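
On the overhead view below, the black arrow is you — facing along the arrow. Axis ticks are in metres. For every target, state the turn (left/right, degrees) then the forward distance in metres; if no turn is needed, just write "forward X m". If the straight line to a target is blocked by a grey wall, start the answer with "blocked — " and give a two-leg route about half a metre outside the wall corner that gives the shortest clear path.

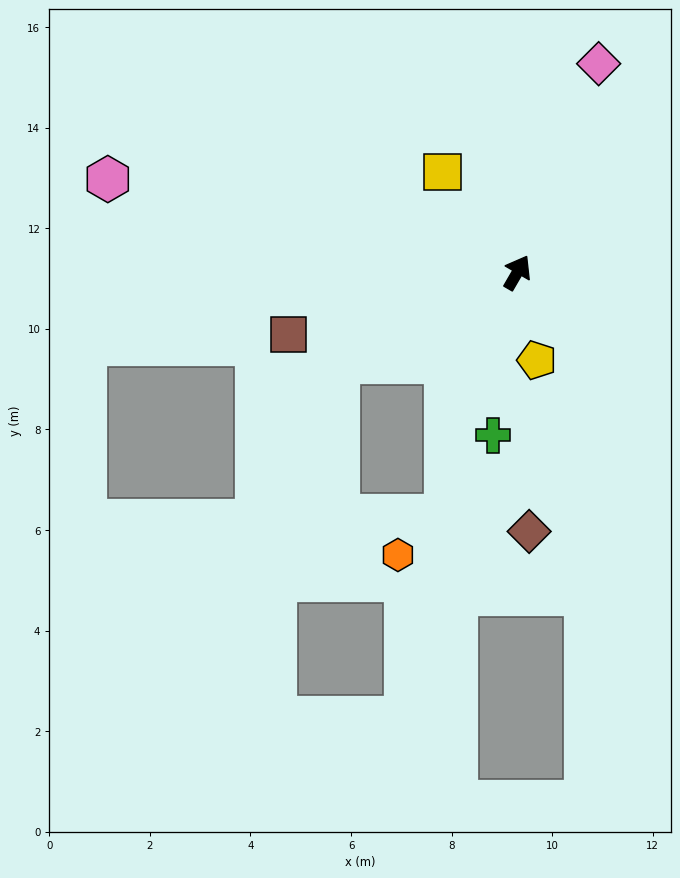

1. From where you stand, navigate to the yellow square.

turn left 67°, forward 2.5 m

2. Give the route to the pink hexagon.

turn left 107°, forward 8.4 m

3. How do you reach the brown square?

turn left 135°, forward 4.7 m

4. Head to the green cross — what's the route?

turn right 158°, forward 3.3 m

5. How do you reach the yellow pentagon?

turn right 137°, forward 1.8 m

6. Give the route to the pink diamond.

turn left 9°, forward 4.5 m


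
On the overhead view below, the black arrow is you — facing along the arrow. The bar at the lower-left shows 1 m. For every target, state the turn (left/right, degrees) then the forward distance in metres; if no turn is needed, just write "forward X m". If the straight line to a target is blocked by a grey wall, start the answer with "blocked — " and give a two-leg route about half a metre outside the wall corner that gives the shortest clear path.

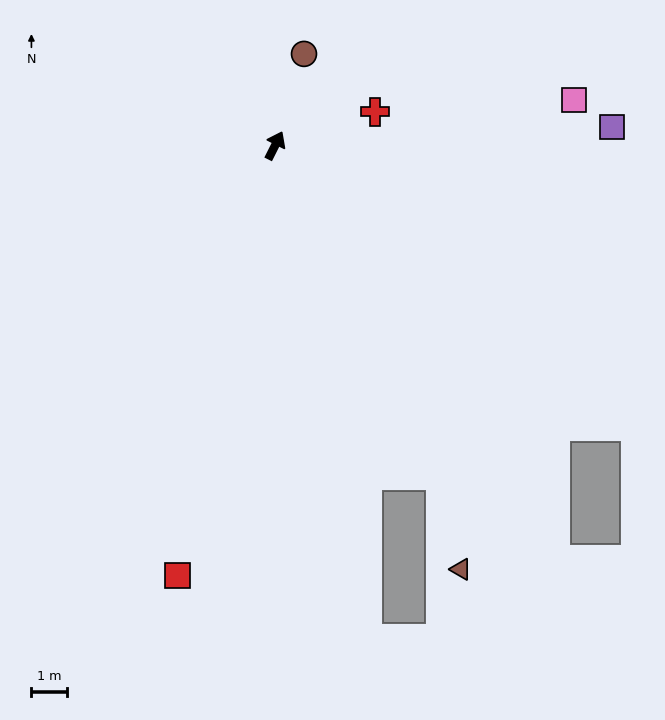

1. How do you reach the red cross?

turn right 45°, forward 3.0 m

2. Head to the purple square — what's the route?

turn right 60°, forward 9.5 m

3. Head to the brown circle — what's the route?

turn left 9°, forward 2.7 m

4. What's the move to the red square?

turn right 166°, forward 12.5 m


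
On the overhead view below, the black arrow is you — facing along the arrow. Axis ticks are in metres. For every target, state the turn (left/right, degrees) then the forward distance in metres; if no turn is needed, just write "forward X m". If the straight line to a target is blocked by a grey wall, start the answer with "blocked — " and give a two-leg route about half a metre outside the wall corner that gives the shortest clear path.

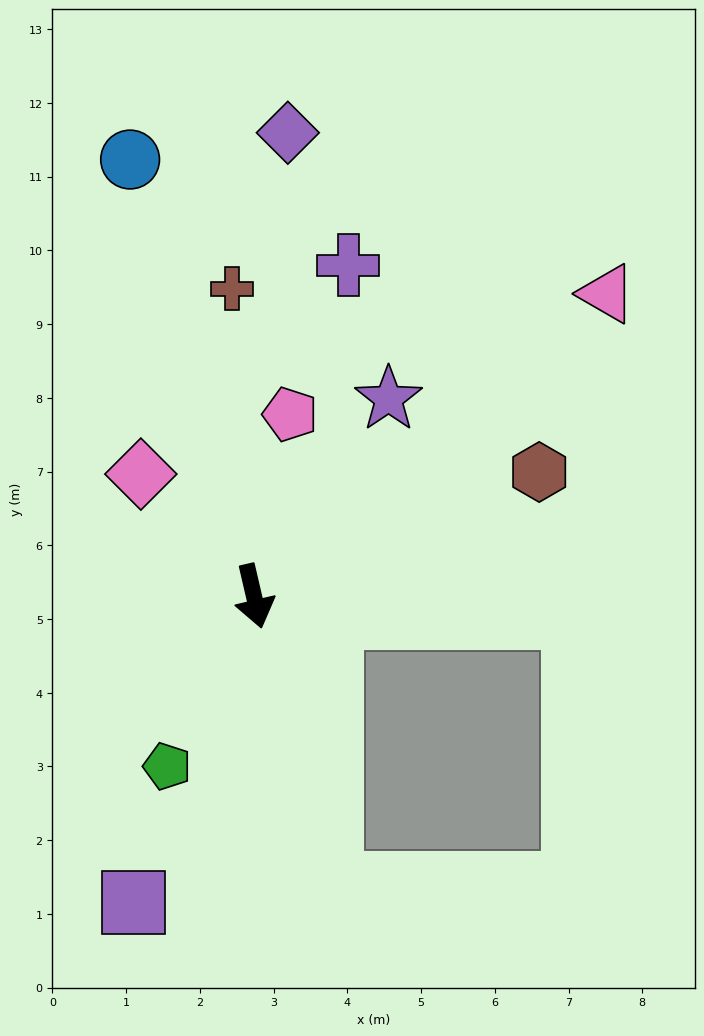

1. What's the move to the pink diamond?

turn right 150°, forward 2.3 m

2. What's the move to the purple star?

turn left 133°, forward 3.2 m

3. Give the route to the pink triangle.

turn left 118°, forward 6.3 m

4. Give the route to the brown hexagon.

turn left 100°, forward 4.2 m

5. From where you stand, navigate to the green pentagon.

turn right 40°, forward 2.6 m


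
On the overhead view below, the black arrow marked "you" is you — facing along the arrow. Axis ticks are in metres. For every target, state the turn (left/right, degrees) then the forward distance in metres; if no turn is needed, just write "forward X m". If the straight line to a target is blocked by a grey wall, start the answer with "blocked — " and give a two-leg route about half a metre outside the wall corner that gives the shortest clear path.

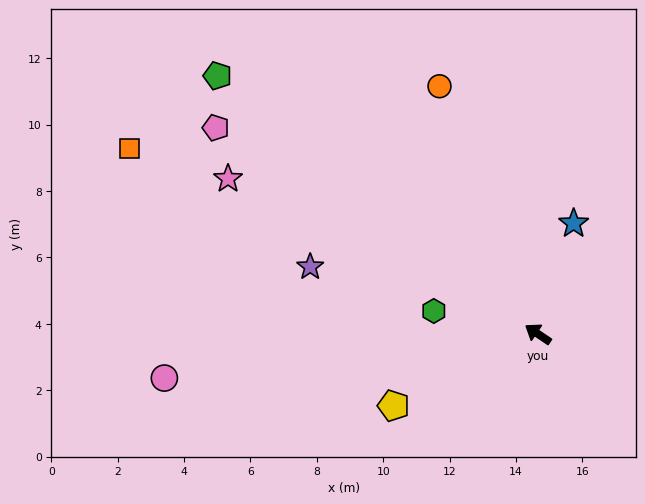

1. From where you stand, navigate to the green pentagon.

turn right 5°, forward 12.4 m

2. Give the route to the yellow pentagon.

turn left 60°, forward 4.9 m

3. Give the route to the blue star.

turn right 74°, forward 3.5 m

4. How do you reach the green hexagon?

turn left 22°, forward 3.2 m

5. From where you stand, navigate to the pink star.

turn left 7°, forward 10.4 m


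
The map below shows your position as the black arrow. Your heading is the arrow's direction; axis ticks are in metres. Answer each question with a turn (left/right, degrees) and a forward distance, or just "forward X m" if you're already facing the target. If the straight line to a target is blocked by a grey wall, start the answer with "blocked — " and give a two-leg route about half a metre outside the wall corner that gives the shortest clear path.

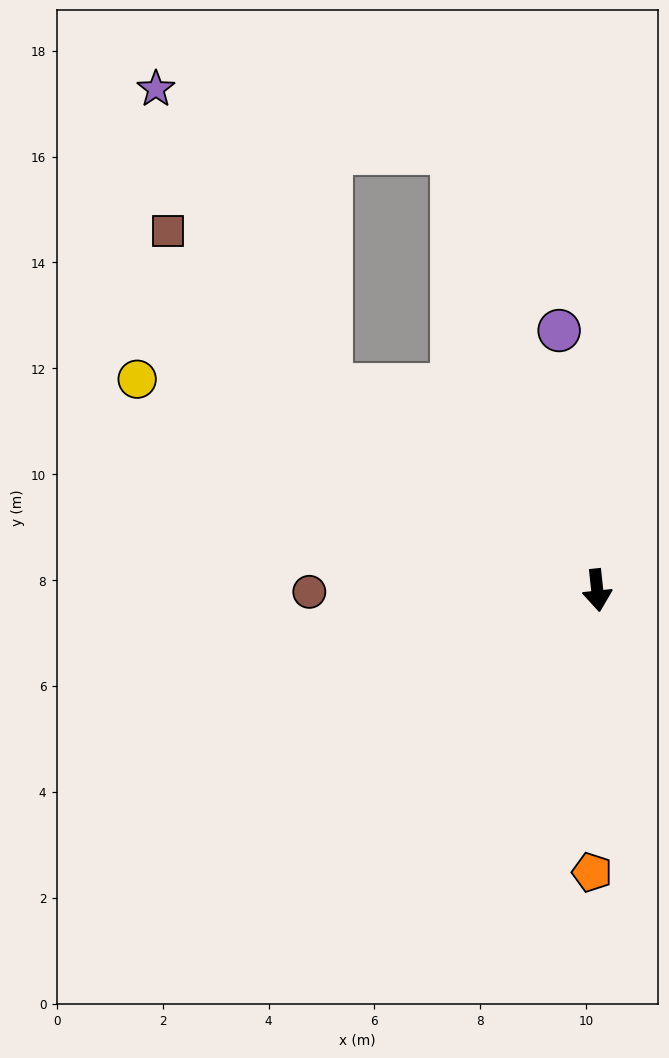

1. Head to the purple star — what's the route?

blocked — turn right 133°, forward 6.4 m, then turn right 23°, forward 6.5 m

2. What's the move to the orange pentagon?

turn right 7°, forward 5.3 m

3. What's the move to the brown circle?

turn right 96°, forward 5.4 m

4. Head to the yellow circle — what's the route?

turn right 121°, forward 9.6 m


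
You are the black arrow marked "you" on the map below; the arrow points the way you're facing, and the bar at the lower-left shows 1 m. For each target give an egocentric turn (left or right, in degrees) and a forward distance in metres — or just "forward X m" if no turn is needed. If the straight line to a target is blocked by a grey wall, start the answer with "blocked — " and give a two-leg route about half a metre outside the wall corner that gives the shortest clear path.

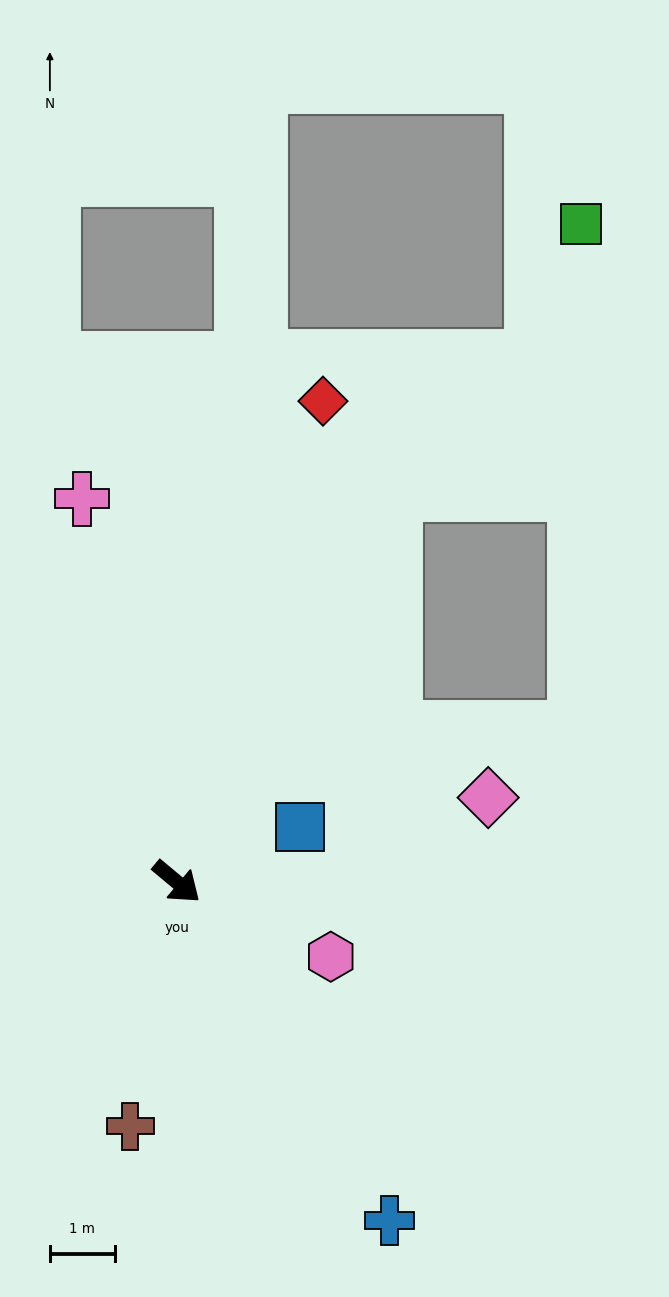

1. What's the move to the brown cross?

turn right 61°, forward 3.8 m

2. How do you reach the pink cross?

turn left 144°, forward 6.1 m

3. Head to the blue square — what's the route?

turn left 64°, forward 2.1 m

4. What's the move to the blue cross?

turn right 18°, forward 6.1 m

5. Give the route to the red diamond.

turn left 113°, forward 7.7 m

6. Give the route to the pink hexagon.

turn left 14°, forward 2.6 m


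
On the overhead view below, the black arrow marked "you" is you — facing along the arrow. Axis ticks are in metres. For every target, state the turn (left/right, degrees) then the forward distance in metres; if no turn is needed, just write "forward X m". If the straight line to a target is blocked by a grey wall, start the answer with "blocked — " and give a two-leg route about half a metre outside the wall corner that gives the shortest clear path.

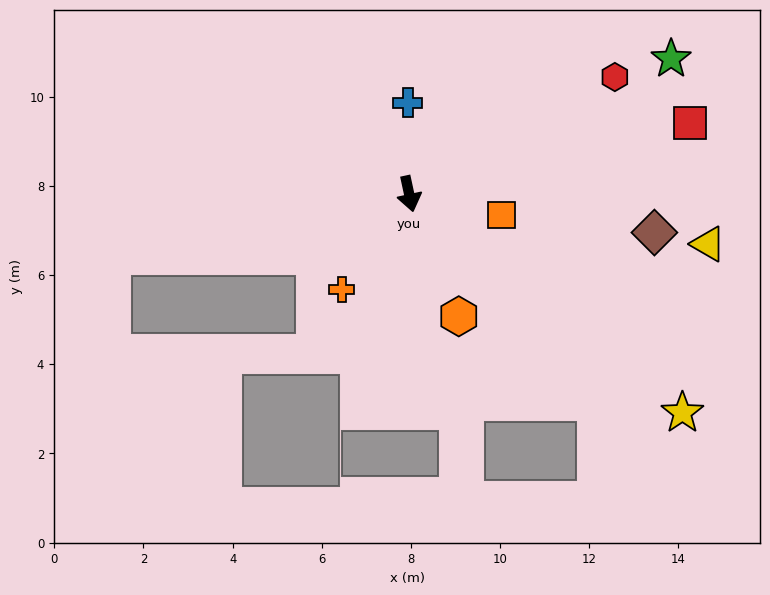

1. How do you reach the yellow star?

turn left 39°, forward 7.9 m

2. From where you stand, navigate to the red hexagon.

turn left 107°, forward 5.3 m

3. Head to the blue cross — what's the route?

turn left 169°, forward 2.0 m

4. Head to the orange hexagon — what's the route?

turn left 10°, forward 3.0 m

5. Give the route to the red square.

turn left 92°, forward 6.5 m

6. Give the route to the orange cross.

turn right 47°, forward 2.6 m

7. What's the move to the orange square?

turn left 65°, forward 2.1 m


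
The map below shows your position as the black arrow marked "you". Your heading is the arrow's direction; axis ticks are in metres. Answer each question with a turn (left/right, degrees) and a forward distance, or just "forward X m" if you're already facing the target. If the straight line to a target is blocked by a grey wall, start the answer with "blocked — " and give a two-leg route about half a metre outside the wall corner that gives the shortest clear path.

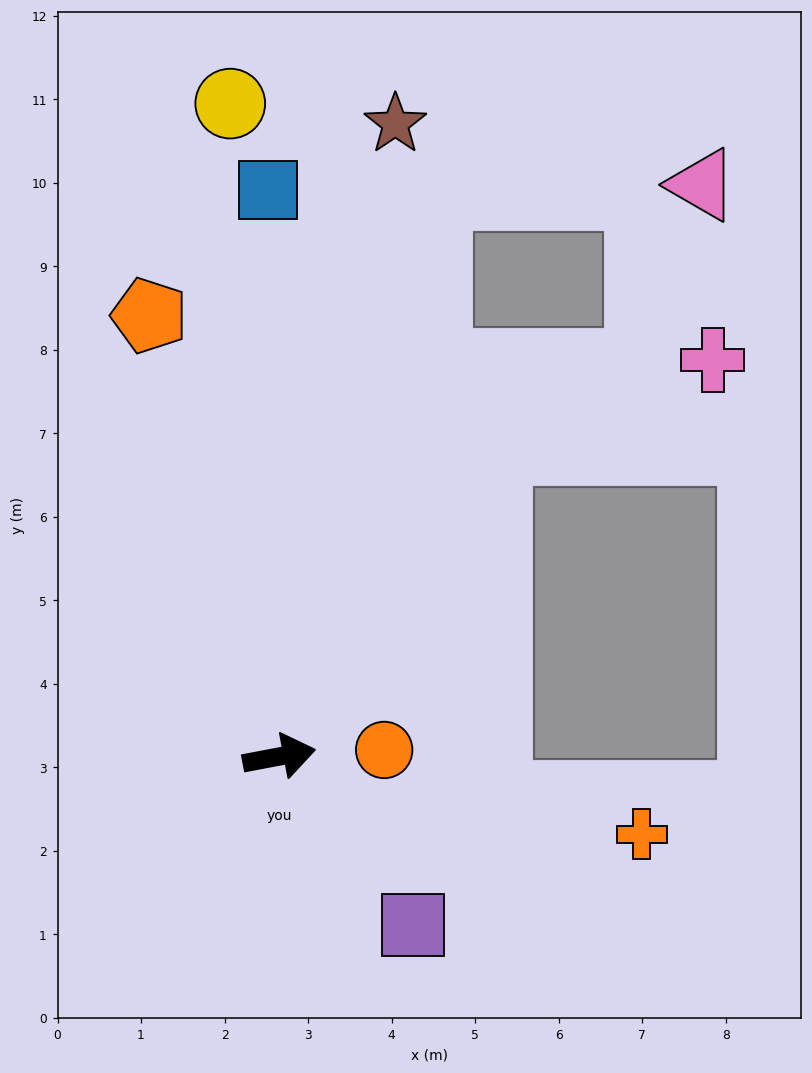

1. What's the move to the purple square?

turn right 62°, forward 2.6 m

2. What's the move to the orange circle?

turn right 7°, forward 1.3 m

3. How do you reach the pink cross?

blocked — turn left 44°, forward 4.5 m, then turn right 32°, forward 2.8 m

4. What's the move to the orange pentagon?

turn left 96°, forward 5.5 m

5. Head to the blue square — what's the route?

turn left 80°, forward 6.8 m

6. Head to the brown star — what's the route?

turn left 69°, forward 7.7 m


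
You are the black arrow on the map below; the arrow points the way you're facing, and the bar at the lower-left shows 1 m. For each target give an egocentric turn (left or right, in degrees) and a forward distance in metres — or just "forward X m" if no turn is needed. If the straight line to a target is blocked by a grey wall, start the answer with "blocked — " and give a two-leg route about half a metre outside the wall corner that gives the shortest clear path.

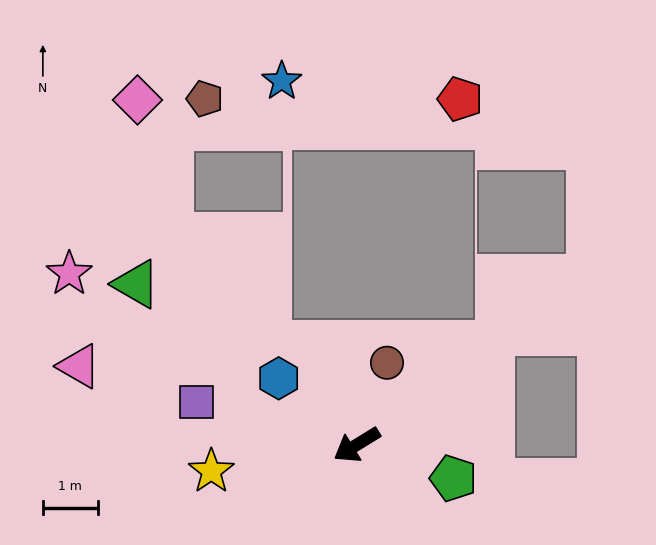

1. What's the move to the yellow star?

turn right 21°, forward 2.7 m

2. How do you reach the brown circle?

turn right 142°, forward 1.6 m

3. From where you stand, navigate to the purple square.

turn right 47°, forward 3.0 m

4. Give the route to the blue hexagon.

turn right 72°, forward 1.9 m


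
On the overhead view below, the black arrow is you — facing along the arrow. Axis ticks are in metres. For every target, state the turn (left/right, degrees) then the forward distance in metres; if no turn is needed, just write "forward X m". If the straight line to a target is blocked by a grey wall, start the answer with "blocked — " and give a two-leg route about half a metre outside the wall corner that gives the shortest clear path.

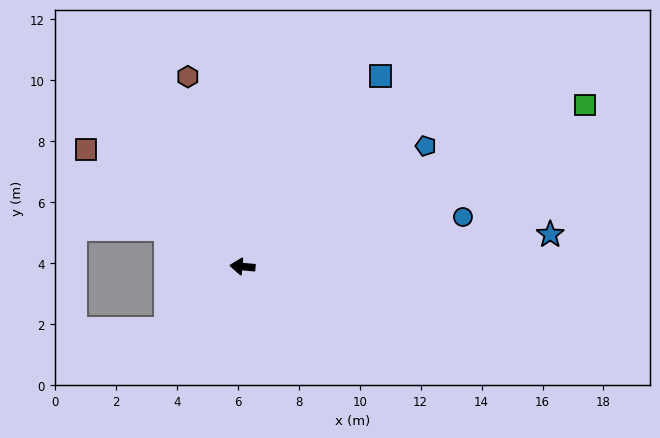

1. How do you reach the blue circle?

turn right 162°, forward 7.4 m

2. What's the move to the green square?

turn right 150°, forward 12.4 m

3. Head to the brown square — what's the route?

turn right 32°, forward 6.4 m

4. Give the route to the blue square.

turn right 121°, forward 7.7 m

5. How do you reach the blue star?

turn right 169°, forward 10.2 m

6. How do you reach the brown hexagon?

turn right 69°, forward 6.5 m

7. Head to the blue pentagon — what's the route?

turn right 141°, forward 7.2 m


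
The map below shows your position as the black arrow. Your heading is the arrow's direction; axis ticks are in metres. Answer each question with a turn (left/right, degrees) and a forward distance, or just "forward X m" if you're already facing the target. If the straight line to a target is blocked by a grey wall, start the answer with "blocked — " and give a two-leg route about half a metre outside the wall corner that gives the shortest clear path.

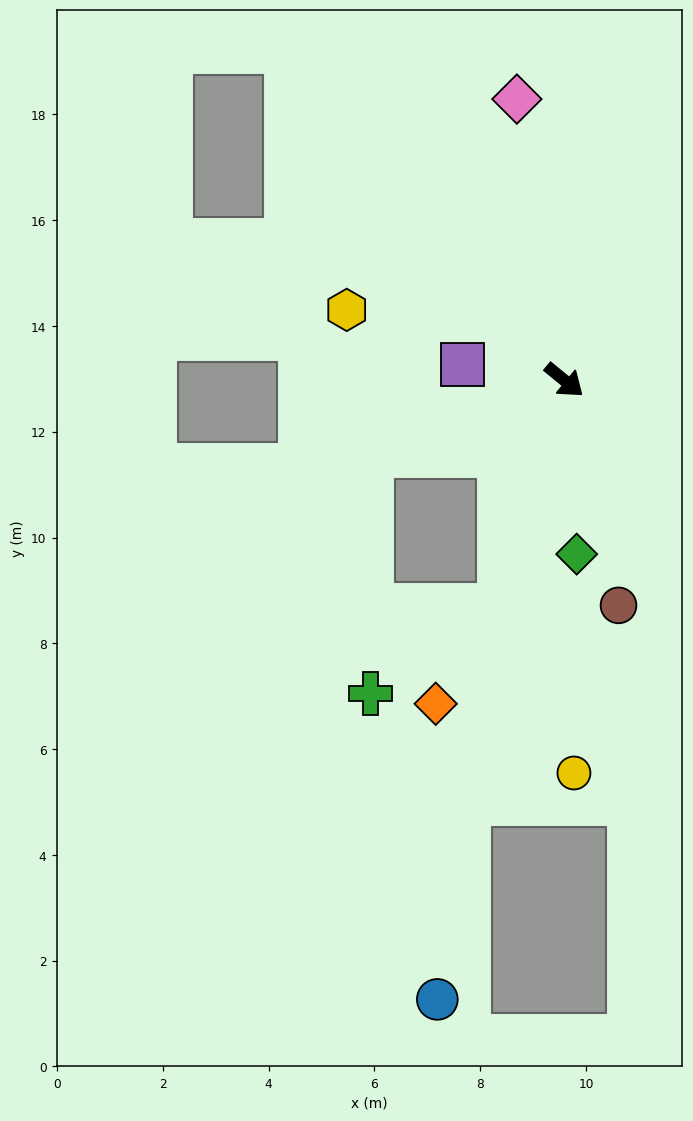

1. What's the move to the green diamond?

turn right 47°, forward 3.3 m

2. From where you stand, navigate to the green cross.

blocked — turn right 67°, forward 4.4 m, then turn right 40°, forward 2.9 m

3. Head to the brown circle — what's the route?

turn right 37°, forward 4.4 m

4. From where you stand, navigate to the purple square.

turn right 149°, forward 2.0 m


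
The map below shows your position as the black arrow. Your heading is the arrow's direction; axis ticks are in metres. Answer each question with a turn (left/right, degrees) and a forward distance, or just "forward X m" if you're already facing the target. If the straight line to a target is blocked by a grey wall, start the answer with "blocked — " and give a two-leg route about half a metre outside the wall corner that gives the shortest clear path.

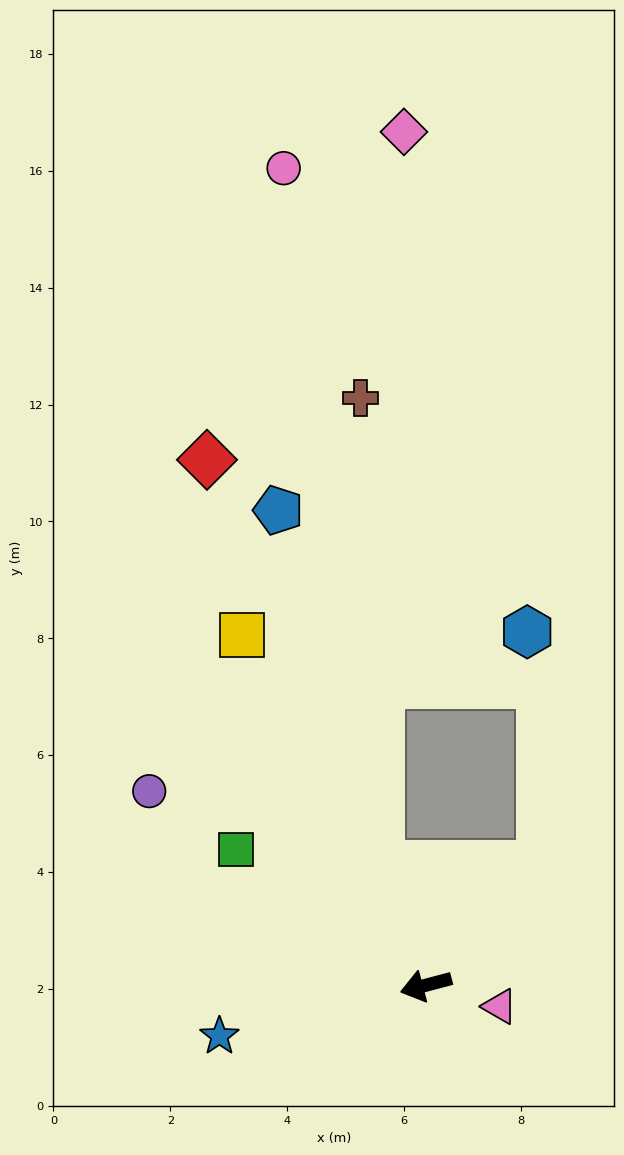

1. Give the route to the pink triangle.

turn left 149°, forward 1.3 m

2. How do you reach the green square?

turn right 50°, forward 4.0 m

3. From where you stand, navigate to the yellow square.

turn right 77°, forward 6.8 m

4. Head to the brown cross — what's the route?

blocked — turn right 84°, forward 2.2 m, then turn right 18°, forward 8.0 m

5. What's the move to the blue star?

forward 3.6 m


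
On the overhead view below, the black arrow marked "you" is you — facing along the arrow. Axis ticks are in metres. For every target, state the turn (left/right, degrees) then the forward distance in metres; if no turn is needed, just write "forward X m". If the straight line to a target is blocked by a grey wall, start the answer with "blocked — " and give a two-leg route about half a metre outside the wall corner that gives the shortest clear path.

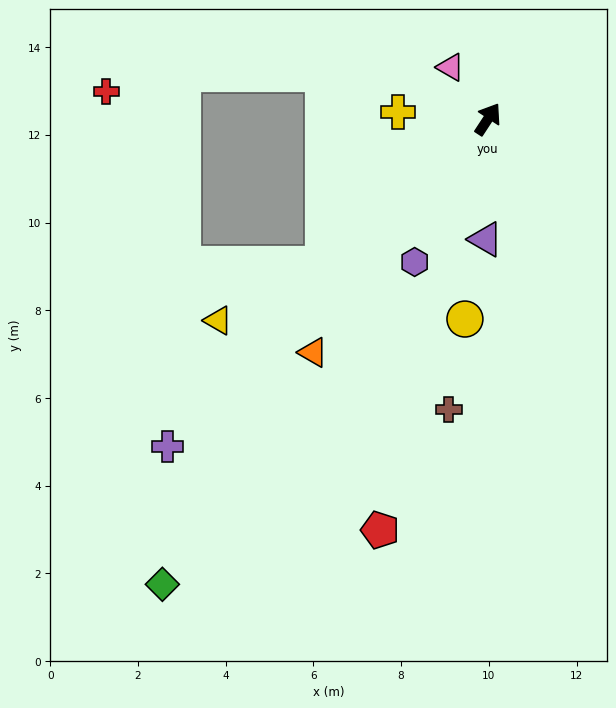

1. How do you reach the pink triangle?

turn left 69°, forward 1.5 m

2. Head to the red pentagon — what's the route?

turn right 161°, forward 9.7 m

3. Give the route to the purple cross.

turn left 169°, forward 10.4 m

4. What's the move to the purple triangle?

turn right 148°, forward 2.7 m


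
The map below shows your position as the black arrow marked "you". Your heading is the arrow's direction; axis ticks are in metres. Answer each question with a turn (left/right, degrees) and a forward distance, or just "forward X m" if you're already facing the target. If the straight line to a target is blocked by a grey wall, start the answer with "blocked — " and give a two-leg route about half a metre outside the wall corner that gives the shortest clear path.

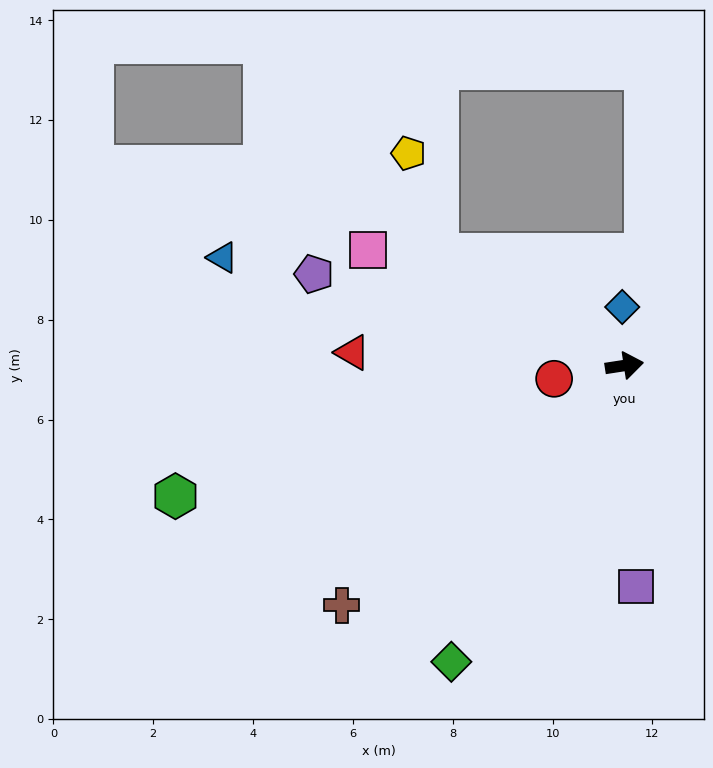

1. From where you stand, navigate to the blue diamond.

turn left 83°, forward 1.2 m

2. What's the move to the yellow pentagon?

blocked — turn left 140°, forward 4.3 m, then turn right 43°, forward 2.1 m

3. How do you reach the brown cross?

turn right 148°, forward 7.4 m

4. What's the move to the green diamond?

turn right 129°, forward 6.9 m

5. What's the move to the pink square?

turn left 147°, forward 5.6 m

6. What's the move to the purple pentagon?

turn left 155°, forward 6.5 m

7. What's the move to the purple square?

turn right 96°, forward 4.4 m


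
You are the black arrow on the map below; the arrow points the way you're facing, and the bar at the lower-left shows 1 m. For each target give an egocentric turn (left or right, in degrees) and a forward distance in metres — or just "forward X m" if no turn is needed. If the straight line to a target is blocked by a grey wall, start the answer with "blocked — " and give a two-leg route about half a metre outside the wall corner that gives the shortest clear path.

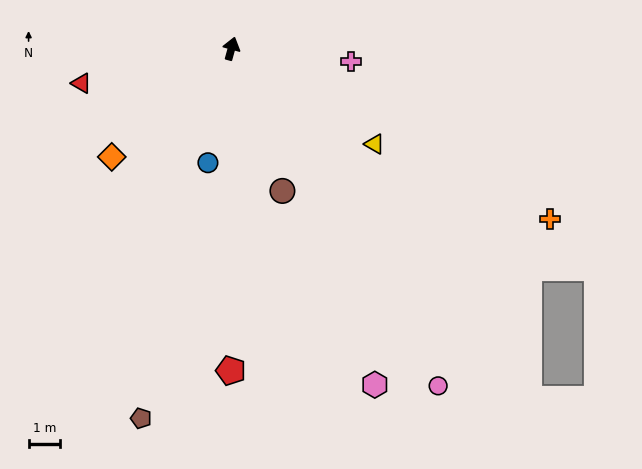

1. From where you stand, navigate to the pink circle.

turn right 133°, forward 12.6 m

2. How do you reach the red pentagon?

turn right 165°, forward 10.2 m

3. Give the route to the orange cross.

turn right 103°, forward 11.5 m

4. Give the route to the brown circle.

turn right 145°, forward 4.8 m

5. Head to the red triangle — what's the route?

turn left 118°, forward 4.9 m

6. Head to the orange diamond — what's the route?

turn left 148°, forward 5.1 m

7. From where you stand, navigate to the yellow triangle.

turn right 108°, forward 5.5 m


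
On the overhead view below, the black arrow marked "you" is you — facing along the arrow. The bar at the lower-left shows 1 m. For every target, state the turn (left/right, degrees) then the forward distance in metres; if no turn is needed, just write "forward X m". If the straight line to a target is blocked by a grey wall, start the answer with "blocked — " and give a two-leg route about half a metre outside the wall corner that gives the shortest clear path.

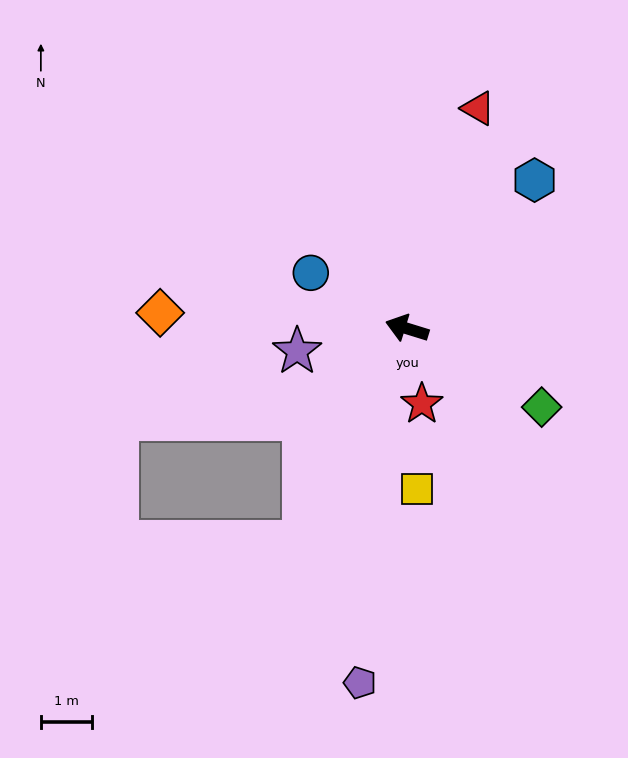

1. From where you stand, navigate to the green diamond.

turn left 167°, forward 3.1 m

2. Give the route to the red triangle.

turn right 91°, forward 4.5 m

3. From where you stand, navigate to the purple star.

turn left 29°, forward 2.2 m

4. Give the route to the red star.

turn left 118°, forward 1.5 m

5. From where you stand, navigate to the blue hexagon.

turn right 114°, forward 3.8 m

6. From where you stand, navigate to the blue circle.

turn right 13°, forward 2.2 m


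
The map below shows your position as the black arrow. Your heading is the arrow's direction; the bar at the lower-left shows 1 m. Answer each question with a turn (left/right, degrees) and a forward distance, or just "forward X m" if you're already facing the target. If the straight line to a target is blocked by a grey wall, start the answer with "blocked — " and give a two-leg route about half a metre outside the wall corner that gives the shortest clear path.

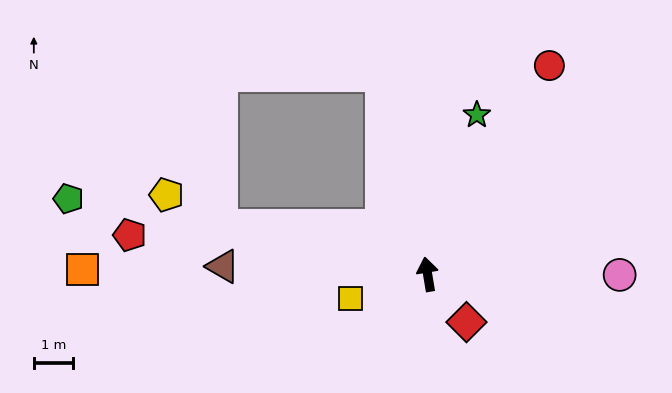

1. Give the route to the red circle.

turn right 40°, forward 6.2 m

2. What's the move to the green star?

turn right 27°, forward 4.3 m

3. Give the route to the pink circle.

turn right 100°, forward 5.0 m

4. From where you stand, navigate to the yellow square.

turn left 98°, forward 2.1 m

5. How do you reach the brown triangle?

turn left 78°, forward 5.3 m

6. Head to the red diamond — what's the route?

turn right 150°, forward 1.6 m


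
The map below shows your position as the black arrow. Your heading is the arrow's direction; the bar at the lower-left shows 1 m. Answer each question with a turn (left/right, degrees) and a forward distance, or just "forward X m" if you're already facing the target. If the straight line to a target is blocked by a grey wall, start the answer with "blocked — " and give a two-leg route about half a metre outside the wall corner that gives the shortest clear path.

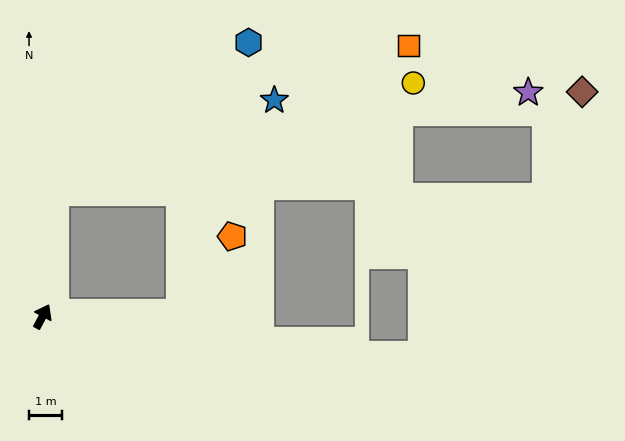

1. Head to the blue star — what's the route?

blocked — turn left 22°, forward 3.7 m, then turn right 61°, forward 7.1 m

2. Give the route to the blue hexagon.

blocked — turn left 22°, forward 3.7 m, then turn right 46°, forward 7.3 m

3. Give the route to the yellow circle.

blocked — turn left 22°, forward 3.7 m, then turn right 67°, forward 11.2 m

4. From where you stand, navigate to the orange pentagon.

blocked — turn right 60°, forward 4.1 m, then turn left 54°, forward 2.8 m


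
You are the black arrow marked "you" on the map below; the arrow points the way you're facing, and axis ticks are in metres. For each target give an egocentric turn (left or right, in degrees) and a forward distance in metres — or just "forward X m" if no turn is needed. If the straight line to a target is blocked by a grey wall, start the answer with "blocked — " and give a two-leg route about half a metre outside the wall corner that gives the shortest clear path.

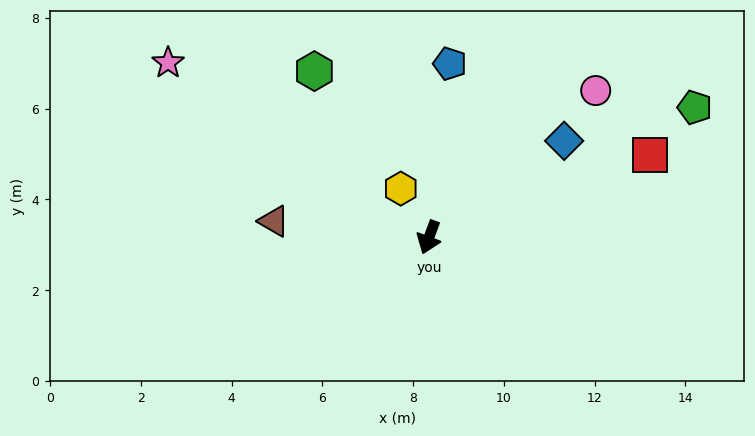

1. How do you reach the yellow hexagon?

turn right 130°, forward 1.2 m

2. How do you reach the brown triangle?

turn right 76°, forward 3.4 m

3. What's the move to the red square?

turn left 131°, forward 5.2 m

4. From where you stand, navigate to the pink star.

turn right 103°, forward 6.9 m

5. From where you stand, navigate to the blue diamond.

turn left 146°, forward 3.7 m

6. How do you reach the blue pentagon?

turn right 166°, forward 3.9 m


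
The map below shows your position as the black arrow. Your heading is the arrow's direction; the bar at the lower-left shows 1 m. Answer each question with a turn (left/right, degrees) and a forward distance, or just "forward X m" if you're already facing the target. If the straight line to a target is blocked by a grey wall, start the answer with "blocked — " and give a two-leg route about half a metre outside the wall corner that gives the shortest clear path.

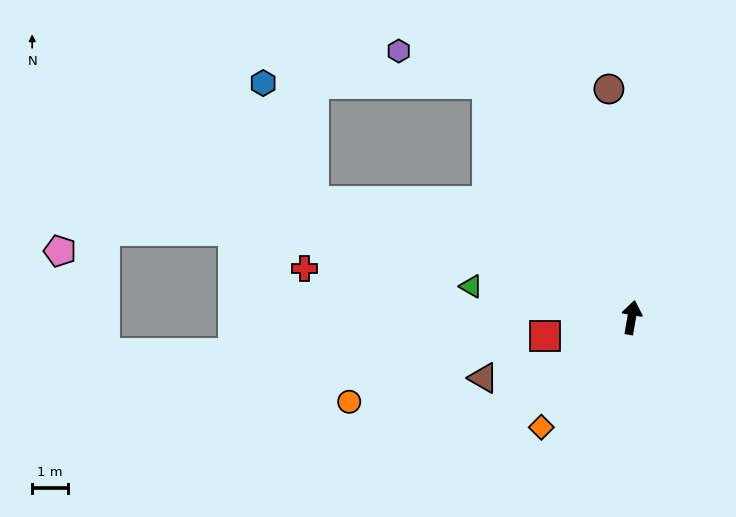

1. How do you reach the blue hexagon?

blocked — turn left 80°, forward 9.4 m, then turn right 47°, forward 3.6 m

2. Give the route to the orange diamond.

turn left 150°, forward 4.0 m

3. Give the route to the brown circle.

turn left 16°, forward 6.4 m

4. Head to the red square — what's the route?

turn left 112°, forward 2.5 m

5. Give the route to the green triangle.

turn left 89°, forward 4.5 m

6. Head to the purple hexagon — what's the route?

blocked — turn left 42°, forward 7.6 m, then turn left 37°, forward 2.6 m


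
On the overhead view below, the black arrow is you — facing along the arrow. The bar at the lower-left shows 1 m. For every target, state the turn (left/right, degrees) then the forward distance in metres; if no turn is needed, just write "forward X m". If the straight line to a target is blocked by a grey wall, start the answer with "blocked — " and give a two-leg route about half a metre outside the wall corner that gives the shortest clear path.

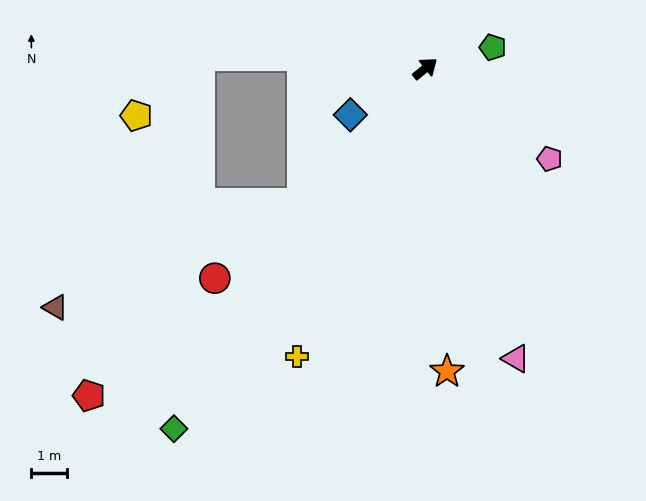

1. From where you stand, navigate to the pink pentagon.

turn right 75°, forward 4.3 m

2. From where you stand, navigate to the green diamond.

turn right 164°, forward 12.4 m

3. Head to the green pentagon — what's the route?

turn right 22°, forward 2.0 m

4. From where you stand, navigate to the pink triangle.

turn right 112°, forward 8.6 m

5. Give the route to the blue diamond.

turn left 173°, forward 2.5 m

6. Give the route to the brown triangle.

blocked — turn right 172°, forward 5.2 m, then turn right 24°, forward 7.5 m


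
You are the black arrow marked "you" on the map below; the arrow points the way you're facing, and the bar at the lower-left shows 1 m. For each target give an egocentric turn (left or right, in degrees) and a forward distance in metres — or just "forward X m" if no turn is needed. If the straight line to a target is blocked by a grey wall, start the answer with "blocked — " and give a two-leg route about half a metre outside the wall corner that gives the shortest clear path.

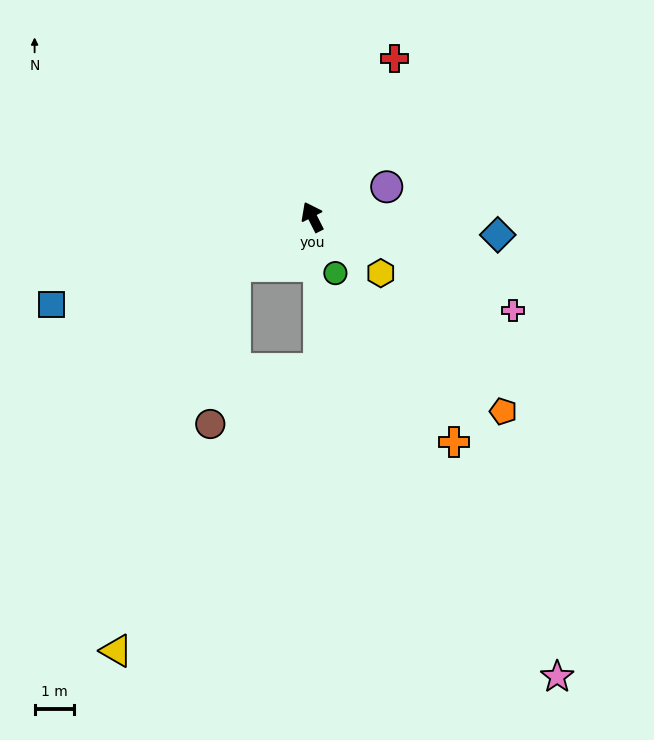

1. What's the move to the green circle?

turn left 175°, forward 1.5 m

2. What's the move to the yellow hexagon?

turn right 156°, forward 2.3 m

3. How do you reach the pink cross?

turn right 142°, forward 5.6 m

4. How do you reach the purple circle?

turn right 95°, forward 2.0 m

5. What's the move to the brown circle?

blocked — turn left 95°, forward 2.3 m, then turn left 49°, forward 4.1 m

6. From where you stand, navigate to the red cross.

turn right 54°, forward 4.5 m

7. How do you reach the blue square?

turn left 82°, forward 7.0 m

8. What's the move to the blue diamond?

turn right 122°, forward 4.7 m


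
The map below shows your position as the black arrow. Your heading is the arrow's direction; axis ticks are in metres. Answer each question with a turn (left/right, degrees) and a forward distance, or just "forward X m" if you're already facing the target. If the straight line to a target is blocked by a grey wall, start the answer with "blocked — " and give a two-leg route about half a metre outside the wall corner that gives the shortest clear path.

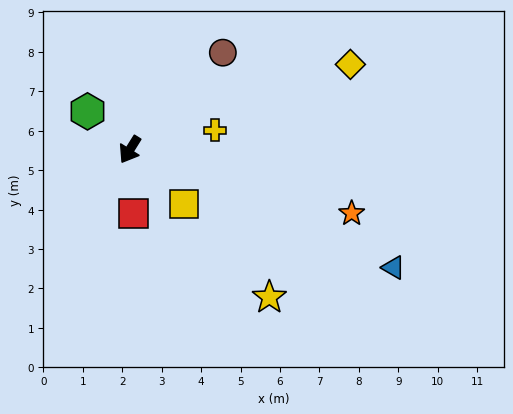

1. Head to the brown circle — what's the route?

turn left 168°, forward 3.4 m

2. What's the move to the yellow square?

turn left 77°, forward 1.9 m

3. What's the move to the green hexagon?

turn right 100°, forward 1.4 m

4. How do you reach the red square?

turn left 35°, forward 1.6 m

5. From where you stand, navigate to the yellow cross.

turn left 135°, forward 2.2 m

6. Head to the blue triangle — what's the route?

turn left 98°, forward 7.3 m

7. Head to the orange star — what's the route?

turn left 106°, forward 5.9 m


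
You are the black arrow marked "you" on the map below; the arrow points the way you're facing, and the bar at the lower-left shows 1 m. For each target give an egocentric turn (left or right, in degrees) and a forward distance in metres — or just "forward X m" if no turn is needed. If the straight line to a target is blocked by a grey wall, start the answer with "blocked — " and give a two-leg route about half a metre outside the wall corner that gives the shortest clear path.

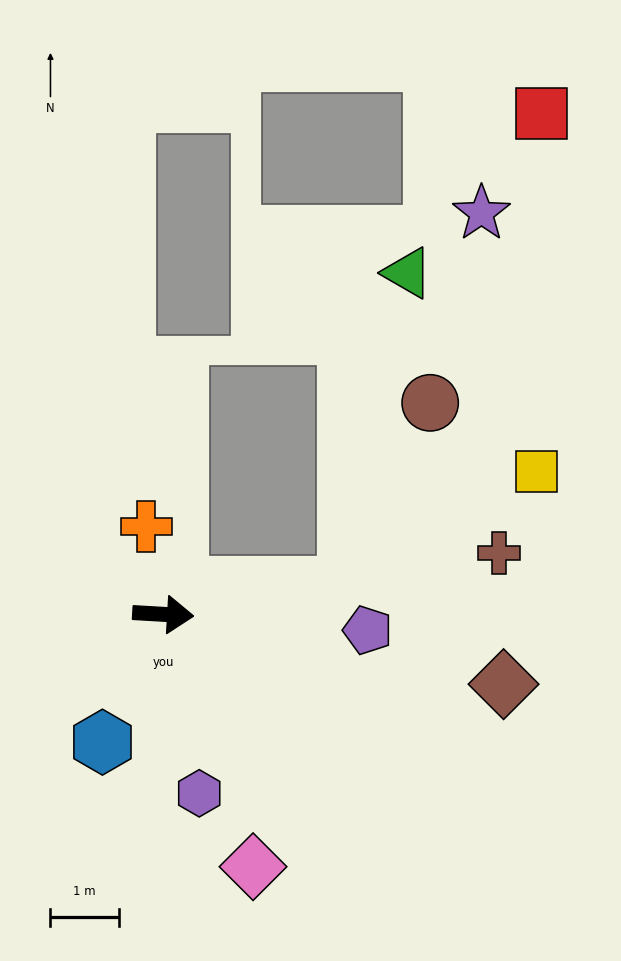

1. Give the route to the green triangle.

blocked — turn left 12°, forward 2.7 m, then turn left 70°, forward 4.7 m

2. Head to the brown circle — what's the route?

blocked — turn left 12°, forward 2.7 m, then turn left 57°, forward 2.9 m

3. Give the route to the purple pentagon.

forward 3.0 m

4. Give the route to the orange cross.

turn left 104°, forward 1.3 m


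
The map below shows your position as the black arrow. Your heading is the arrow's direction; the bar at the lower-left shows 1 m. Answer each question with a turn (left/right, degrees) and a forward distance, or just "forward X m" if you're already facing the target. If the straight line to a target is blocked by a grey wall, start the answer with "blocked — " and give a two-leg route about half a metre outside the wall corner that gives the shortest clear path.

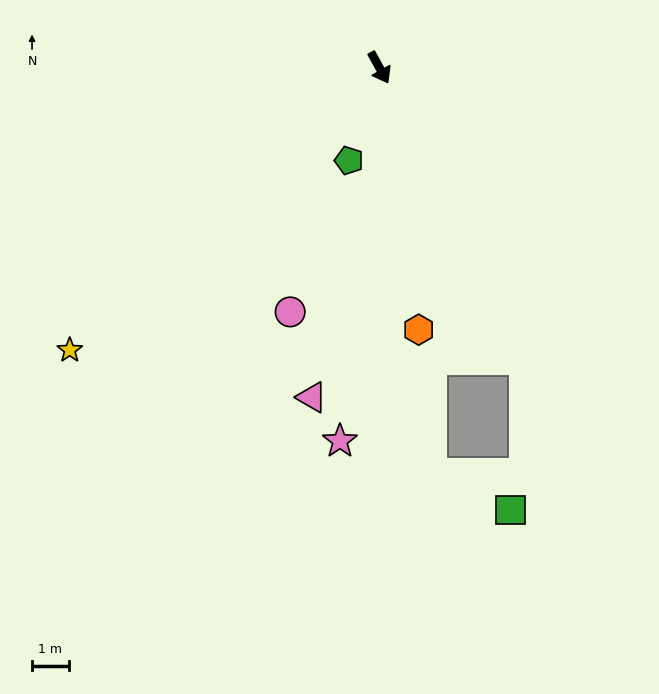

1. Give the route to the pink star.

turn right 35°, forward 10.2 m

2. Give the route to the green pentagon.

turn right 47°, forward 2.7 m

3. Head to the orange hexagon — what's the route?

turn right 20°, forward 7.2 m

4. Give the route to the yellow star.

turn right 77°, forward 11.4 m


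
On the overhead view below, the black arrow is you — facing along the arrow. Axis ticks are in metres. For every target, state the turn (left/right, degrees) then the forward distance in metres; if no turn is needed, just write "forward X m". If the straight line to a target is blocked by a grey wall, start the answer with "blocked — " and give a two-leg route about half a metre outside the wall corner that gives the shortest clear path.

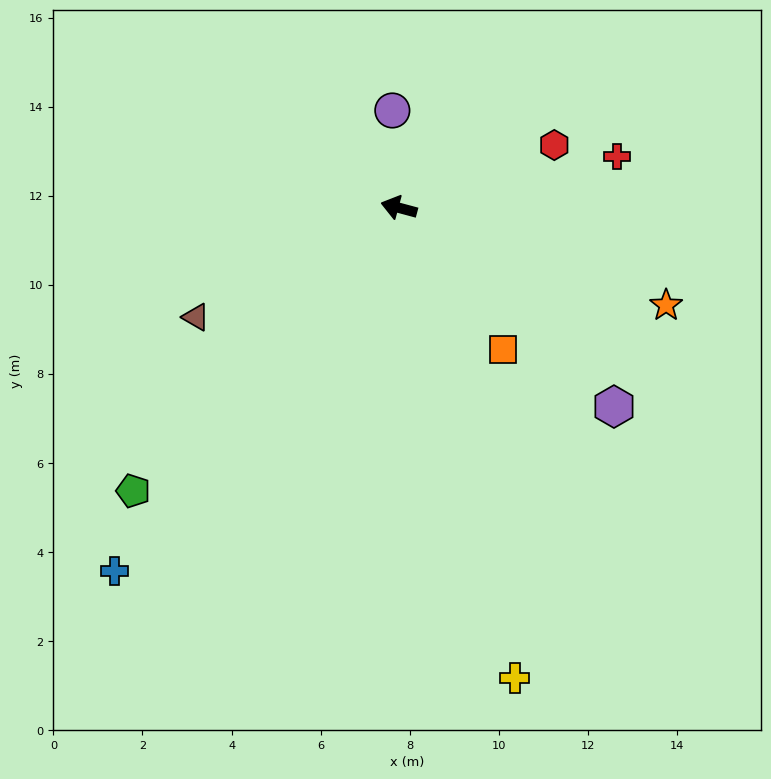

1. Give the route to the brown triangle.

turn left 43°, forward 5.2 m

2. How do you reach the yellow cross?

turn left 119°, forward 10.9 m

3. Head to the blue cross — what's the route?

turn left 67°, forward 10.4 m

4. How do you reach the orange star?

turn left 175°, forward 6.4 m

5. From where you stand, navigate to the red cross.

turn right 152°, forward 5.0 m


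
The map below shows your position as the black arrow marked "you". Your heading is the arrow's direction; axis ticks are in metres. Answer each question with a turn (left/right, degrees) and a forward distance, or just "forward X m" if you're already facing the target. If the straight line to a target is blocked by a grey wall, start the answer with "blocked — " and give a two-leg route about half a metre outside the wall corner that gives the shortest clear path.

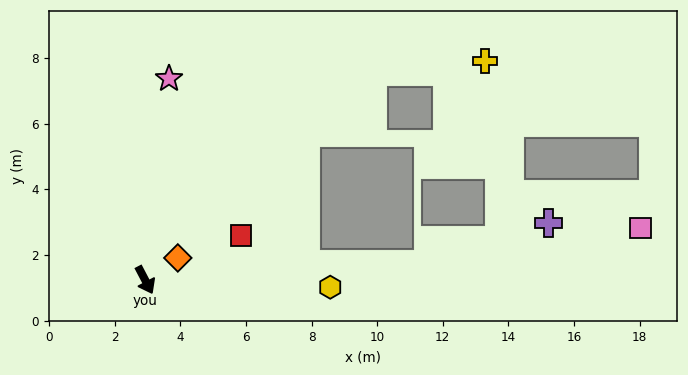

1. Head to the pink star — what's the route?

turn left 146°, forward 6.2 m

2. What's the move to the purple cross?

blocked — turn left 66°, forward 8.6 m, then turn left 15°, forward 3.9 m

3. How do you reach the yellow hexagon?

turn left 60°, forward 5.6 m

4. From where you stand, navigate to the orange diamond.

turn left 96°, forward 1.2 m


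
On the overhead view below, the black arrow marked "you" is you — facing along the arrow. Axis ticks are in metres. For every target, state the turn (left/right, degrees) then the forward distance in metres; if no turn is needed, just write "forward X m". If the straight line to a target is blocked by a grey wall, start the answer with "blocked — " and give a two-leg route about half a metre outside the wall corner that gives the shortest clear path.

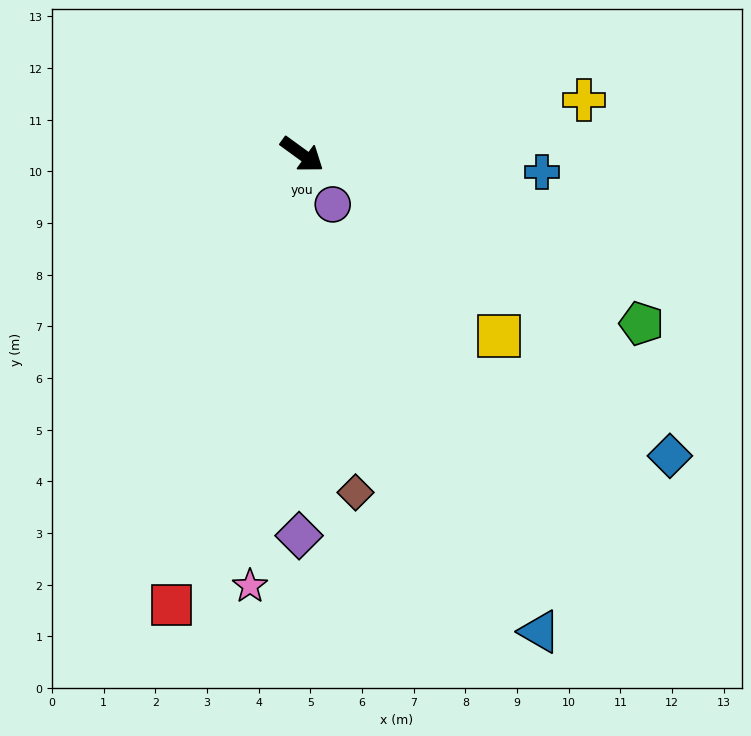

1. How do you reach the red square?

turn right 70°, forward 9.1 m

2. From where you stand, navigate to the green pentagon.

turn left 10°, forward 7.3 m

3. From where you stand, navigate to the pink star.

turn right 61°, forward 8.4 m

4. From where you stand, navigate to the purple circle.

turn right 22°, forward 1.1 m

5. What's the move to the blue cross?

turn left 32°, forward 4.7 m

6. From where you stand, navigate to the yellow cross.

turn left 47°, forward 5.6 m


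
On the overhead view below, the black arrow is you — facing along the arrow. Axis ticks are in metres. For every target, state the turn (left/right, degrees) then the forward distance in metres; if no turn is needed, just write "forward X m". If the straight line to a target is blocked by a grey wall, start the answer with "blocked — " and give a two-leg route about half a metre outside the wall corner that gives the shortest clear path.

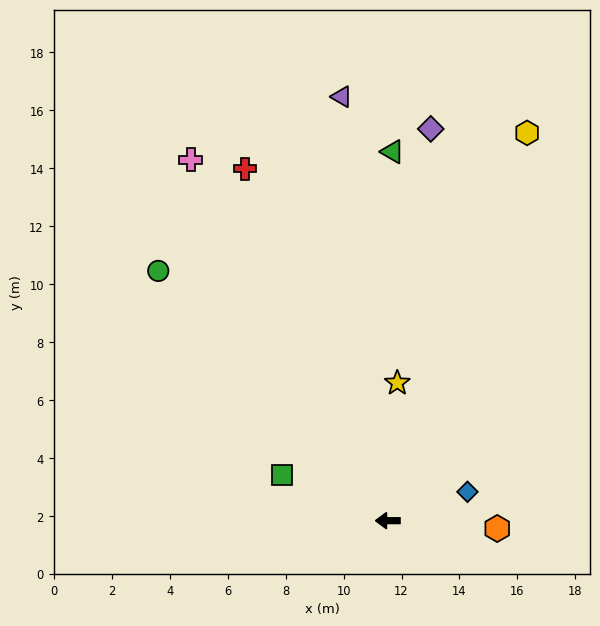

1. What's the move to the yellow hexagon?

turn right 110°, forward 14.2 m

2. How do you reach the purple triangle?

turn right 84°, forward 14.7 m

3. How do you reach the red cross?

turn right 68°, forward 13.1 m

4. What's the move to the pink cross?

turn right 61°, forward 14.2 m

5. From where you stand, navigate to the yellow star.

turn right 94°, forward 4.8 m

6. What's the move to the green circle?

turn right 47°, forward 11.7 m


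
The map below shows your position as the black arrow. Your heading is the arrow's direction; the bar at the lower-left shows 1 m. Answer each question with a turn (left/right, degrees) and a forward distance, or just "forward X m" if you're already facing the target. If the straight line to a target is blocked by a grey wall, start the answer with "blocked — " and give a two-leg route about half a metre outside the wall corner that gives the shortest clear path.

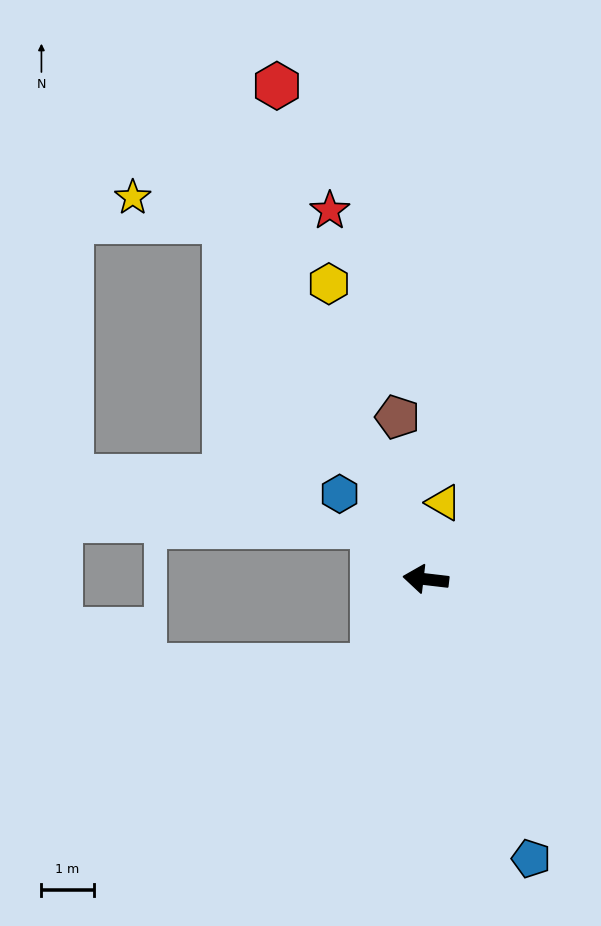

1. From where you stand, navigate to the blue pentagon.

turn left 117°, forward 5.7 m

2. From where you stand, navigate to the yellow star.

blocked — turn right 54°, forward 7.9 m, then turn left 46°, forward 1.8 m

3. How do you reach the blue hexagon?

turn right 38°, forward 2.3 m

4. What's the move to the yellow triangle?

turn right 96°, forward 1.5 m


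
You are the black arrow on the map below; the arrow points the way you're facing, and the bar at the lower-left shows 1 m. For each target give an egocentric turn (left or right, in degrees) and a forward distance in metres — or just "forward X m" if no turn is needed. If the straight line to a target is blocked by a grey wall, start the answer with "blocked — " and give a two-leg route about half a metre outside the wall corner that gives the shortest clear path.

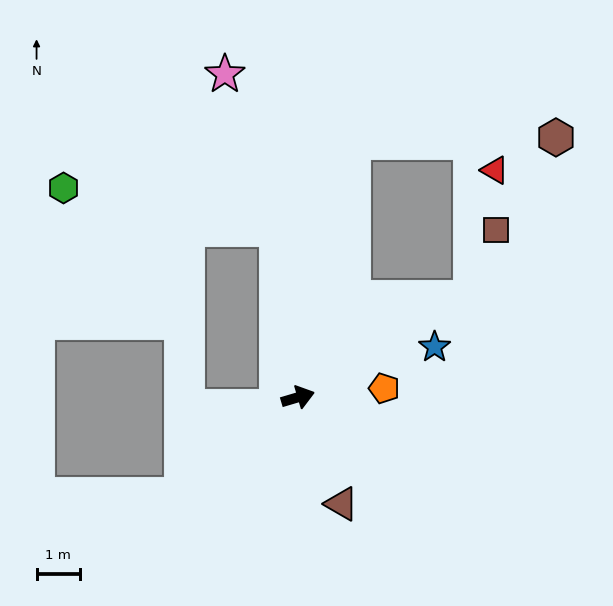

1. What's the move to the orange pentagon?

turn right 11°, forward 2.0 m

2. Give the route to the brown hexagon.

blocked — turn left 62°, forward 6.1 m, then turn right 77°, forward 4.7 m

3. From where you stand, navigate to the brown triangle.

turn right 84°, forward 2.7 m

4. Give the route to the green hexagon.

blocked — turn left 80°, forward 4.0 m, then turn left 73°, forward 5.1 m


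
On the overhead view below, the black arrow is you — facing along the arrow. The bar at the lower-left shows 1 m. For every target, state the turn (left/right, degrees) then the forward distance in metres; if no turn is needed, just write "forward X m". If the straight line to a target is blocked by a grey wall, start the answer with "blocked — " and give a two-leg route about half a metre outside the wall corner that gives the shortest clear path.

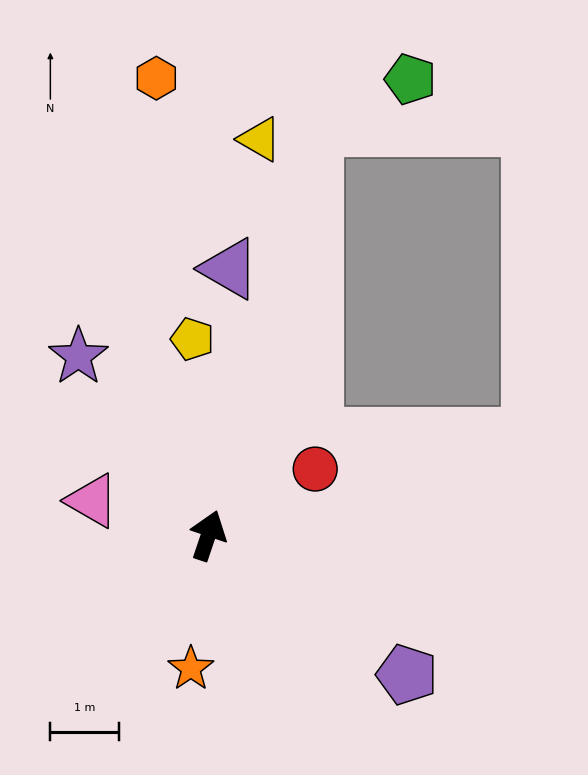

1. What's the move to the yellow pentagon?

turn left 23°, forward 2.9 m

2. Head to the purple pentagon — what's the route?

turn right 106°, forward 3.5 m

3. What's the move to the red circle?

turn right 40°, forward 1.8 m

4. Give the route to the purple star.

turn left 55°, forward 3.2 m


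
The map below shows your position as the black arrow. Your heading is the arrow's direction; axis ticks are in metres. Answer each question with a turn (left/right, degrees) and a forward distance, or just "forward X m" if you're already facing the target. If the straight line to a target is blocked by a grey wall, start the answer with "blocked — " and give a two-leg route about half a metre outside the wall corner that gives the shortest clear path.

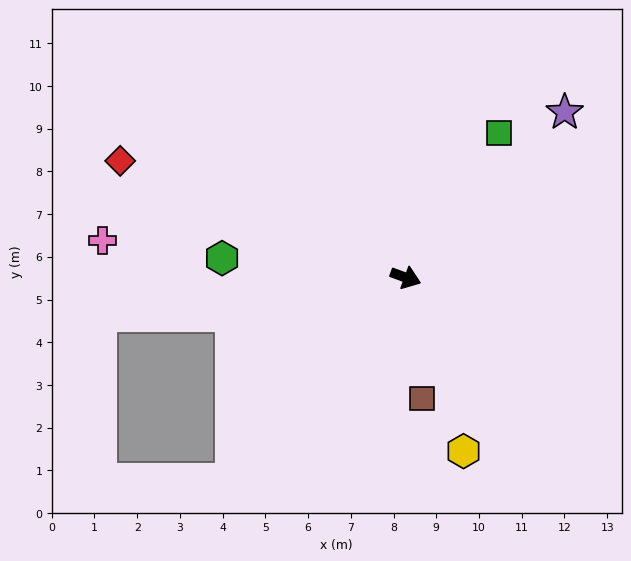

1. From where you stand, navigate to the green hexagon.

turn right 166°, forward 4.3 m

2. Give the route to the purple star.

turn left 66°, forward 5.4 m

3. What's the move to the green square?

turn left 77°, forward 4.0 m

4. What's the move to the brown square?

turn right 62°, forward 2.9 m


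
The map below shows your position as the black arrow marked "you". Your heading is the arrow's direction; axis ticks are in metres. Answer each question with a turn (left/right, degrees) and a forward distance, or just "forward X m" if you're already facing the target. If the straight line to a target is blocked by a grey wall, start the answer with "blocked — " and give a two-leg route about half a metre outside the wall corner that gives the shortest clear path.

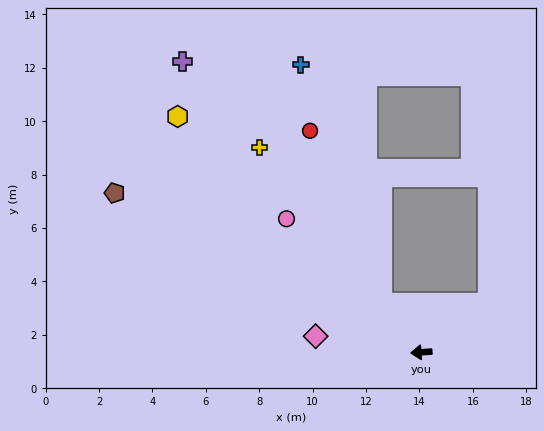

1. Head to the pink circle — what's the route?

turn right 49°, forward 7.1 m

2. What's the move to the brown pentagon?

turn right 31°, forward 12.9 m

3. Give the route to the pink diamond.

turn right 12°, forward 4.0 m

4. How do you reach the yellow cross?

turn right 56°, forward 9.8 m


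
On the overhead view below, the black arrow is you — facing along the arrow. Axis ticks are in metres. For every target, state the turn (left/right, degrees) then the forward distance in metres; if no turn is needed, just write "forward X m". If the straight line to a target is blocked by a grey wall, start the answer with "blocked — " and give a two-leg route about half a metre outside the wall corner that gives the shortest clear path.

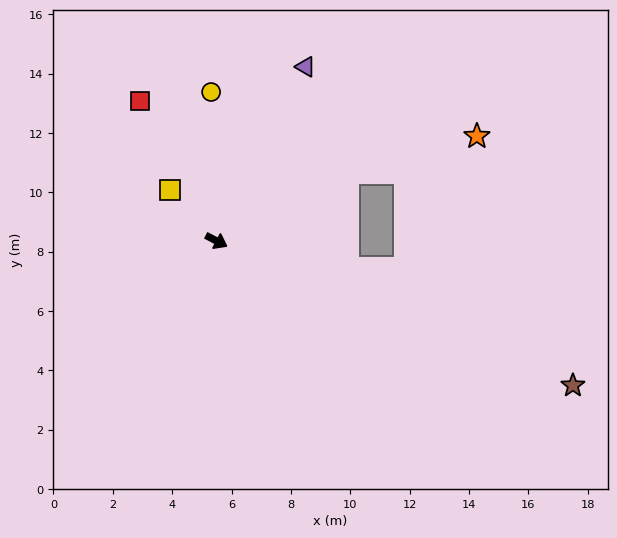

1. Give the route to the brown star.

turn left 5°, forward 13.0 m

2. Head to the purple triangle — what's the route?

turn left 90°, forward 6.6 m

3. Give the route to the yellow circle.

turn left 120°, forward 5.0 m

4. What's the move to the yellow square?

turn left 160°, forward 2.3 m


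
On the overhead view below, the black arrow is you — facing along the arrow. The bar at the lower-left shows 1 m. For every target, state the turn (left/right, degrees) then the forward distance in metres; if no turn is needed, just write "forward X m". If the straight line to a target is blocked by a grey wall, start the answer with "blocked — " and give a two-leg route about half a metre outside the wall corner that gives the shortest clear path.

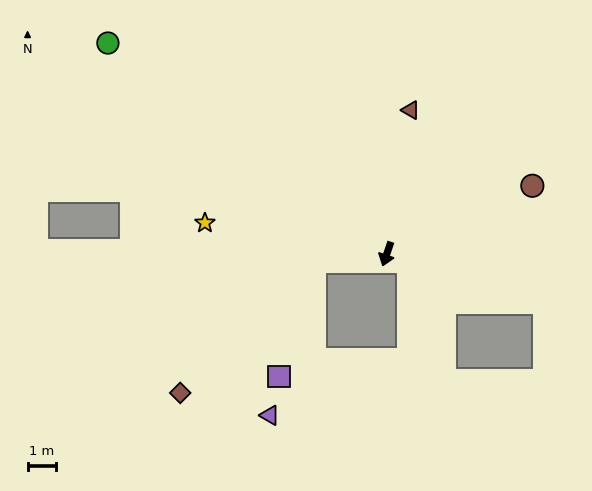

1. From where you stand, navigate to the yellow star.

turn right 81°, forward 6.4 m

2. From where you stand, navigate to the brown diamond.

blocked — turn right 66°, forward 2.5 m, then turn left 39°, forward 6.6 m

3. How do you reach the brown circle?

turn left 134°, forward 5.6 m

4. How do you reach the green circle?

turn right 108°, forward 12.2 m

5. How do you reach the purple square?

blocked — turn right 66°, forward 2.5 m, then turn left 68°, forward 4.2 m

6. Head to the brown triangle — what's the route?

turn right 171°, forward 5.1 m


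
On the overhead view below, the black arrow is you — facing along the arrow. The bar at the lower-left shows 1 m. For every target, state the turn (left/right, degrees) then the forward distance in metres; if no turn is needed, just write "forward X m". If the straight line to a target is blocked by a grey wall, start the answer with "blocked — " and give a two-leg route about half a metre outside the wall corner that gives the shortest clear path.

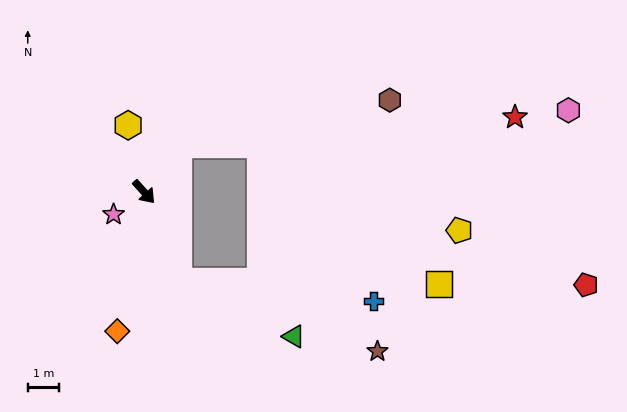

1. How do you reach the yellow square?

blocked — turn right 21°, forward 3.1 m, then turn left 68°, forward 8.3 m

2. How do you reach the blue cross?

blocked — turn right 21°, forward 3.1 m, then turn left 63°, forward 6.2 m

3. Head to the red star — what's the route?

blocked — turn left 101°, forward 1.9 m, then turn right 48°, forward 10.7 m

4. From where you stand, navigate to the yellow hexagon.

turn left 151°, forward 2.2 m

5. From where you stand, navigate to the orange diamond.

turn right 53°, forward 4.5 m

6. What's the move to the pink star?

turn right 95°, forward 1.2 m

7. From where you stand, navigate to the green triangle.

blocked — turn right 21°, forward 3.1 m, then turn left 43°, forward 4.1 m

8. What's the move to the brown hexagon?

blocked — turn left 101°, forward 1.9 m, then turn right 41°, forward 6.9 m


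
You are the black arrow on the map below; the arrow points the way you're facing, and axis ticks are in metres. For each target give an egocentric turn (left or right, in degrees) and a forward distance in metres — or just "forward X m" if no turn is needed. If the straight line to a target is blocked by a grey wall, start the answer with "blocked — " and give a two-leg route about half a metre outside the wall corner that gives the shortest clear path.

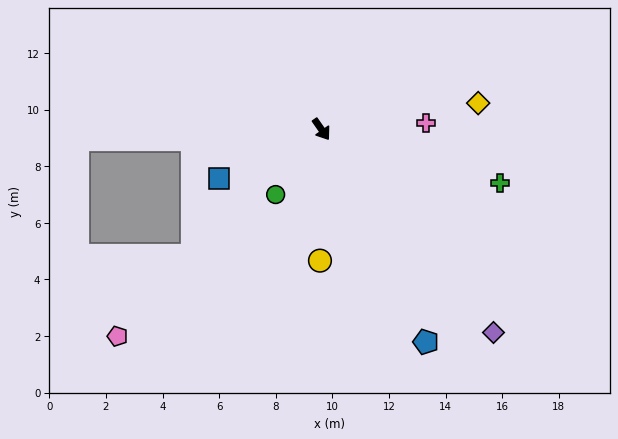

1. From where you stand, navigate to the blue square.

turn right 99°, forward 4.0 m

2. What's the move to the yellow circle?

turn right 36°, forward 4.6 m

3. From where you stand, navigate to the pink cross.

turn left 58°, forward 3.7 m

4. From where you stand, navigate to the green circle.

turn right 70°, forward 2.8 m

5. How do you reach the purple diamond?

turn left 5°, forward 9.4 m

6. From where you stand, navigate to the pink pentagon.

turn right 79°, forward 10.3 m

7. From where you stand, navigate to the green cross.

turn left 38°, forward 6.6 m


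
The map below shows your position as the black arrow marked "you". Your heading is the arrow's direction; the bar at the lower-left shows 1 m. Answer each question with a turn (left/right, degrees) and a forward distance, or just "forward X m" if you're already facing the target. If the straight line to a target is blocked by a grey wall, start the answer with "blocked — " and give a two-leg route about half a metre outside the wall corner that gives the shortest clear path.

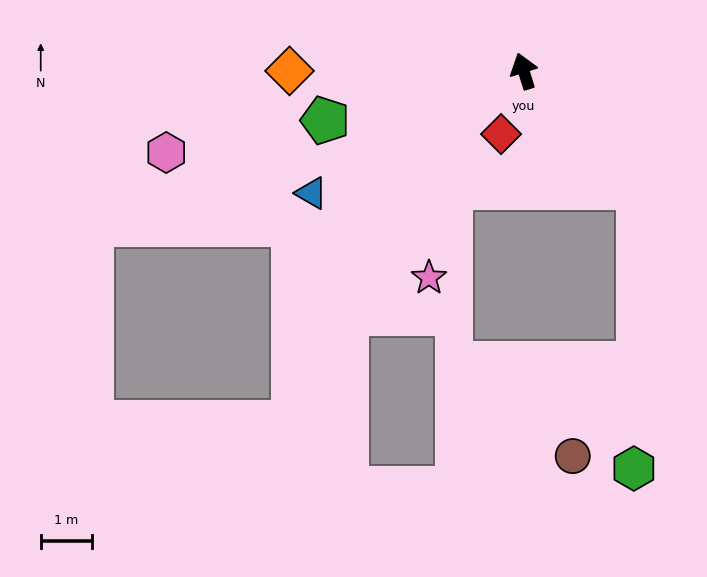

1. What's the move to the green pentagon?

turn left 87°, forward 4.0 m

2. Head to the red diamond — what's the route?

turn left 143°, forward 1.3 m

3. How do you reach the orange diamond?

turn left 73°, forward 4.6 m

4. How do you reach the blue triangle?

turn left 103°, forward 4.8 m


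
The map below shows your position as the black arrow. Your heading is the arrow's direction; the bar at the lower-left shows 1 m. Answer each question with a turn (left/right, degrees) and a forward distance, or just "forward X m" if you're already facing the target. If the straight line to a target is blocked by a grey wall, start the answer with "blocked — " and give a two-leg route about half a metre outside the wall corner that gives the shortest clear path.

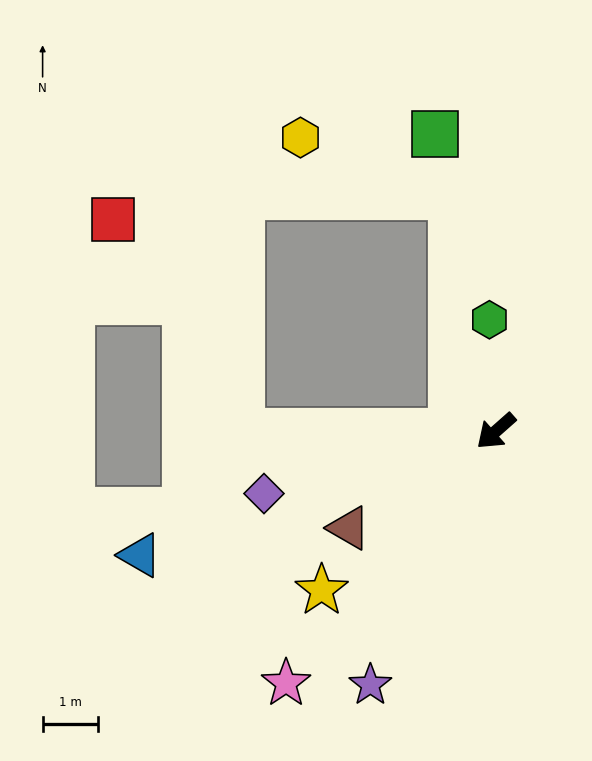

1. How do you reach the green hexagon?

turn right 128°, forward 2.0 m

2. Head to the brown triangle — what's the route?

turn right 8°, forward 3.2 m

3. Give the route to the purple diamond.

turn right 26°, forward 4.4 m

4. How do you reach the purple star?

turn left 22°, forward 5.1 m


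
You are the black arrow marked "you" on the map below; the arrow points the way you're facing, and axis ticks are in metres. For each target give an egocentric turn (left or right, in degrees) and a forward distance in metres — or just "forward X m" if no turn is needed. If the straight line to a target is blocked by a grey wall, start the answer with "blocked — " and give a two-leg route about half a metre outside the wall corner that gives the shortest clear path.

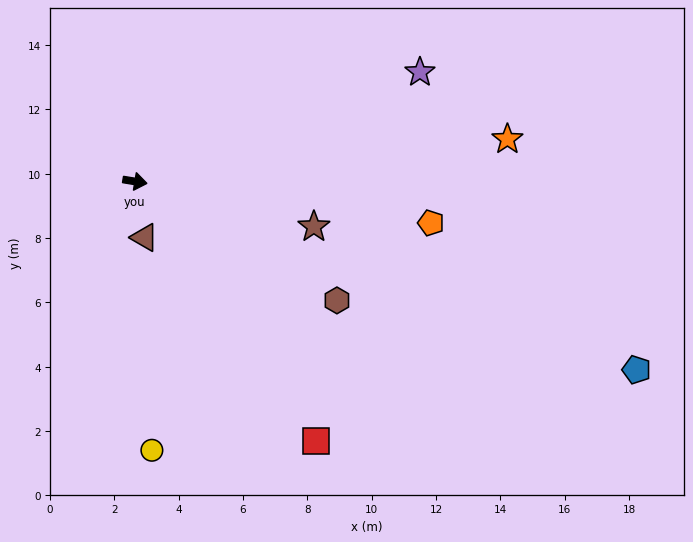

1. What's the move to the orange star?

turn left 16°, forward 11.7 m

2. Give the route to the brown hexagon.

turn right 21°, forward 7.3 m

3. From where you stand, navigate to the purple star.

turn left 30°, forward 9.5 m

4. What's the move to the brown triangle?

turn right 71°, forward 1.8 m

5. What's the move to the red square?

turn right 46°, forward 9.8 m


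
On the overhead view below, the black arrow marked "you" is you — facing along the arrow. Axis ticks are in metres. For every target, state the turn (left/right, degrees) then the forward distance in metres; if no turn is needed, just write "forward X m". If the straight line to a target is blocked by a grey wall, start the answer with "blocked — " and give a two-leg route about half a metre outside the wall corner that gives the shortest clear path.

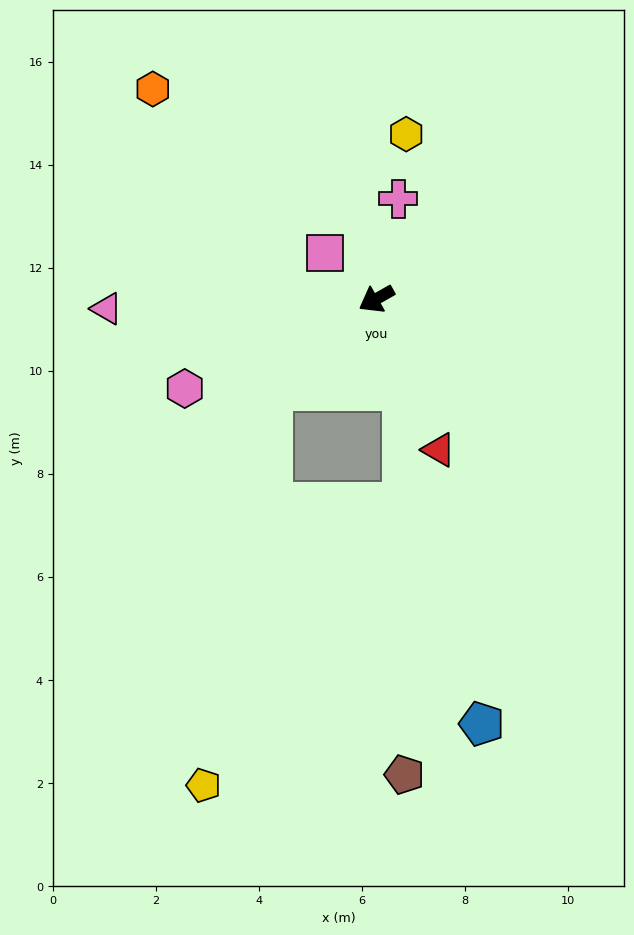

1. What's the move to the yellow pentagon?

blocked — turn left 11°, forward 2.7 m, then turn left 40°, forward 7.8 m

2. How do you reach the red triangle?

turn left 83°, forward 3.2 m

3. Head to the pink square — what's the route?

turn right 71°, forward 1.3 m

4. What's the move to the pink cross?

turn right 132°, forward 2.0 m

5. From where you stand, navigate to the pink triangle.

turn right 28°, forward 5.2 m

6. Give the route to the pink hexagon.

turn right 5°, forward 4.1 m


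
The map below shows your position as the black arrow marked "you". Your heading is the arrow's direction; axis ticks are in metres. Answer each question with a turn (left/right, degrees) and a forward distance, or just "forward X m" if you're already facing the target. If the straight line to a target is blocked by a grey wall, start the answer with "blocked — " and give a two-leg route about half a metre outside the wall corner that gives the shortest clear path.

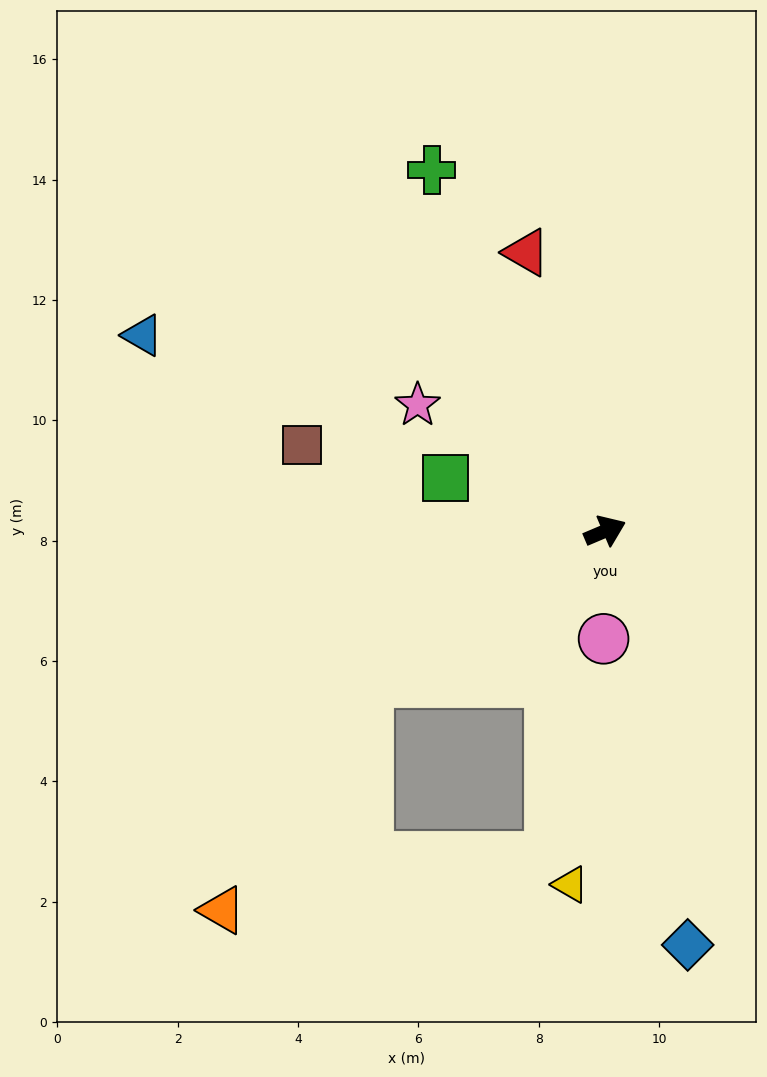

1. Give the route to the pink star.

turn left 123°, forward 3.8 m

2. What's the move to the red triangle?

turn left 83°, forward 4.8 m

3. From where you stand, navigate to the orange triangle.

blocked — turn right 171°, forward 4.7 m, then turn left 25°, forward 4.5 m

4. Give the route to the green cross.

turn left 93°, forward 6.7 m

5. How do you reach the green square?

turn left 139°, forward 2.8 m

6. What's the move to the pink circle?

turn right 114°, forward 1.8 m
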